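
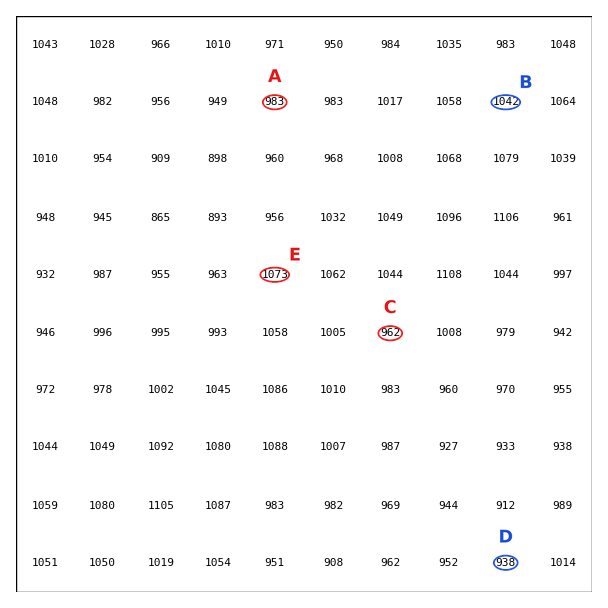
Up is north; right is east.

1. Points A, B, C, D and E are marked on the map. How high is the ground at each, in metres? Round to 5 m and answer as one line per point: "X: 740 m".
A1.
A: 985 m
B: 1040 m
C: 960 m
D: 940 m
E: 1075 m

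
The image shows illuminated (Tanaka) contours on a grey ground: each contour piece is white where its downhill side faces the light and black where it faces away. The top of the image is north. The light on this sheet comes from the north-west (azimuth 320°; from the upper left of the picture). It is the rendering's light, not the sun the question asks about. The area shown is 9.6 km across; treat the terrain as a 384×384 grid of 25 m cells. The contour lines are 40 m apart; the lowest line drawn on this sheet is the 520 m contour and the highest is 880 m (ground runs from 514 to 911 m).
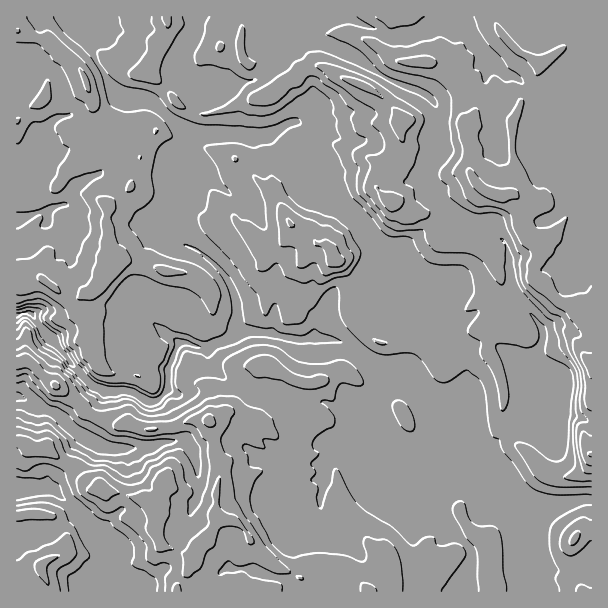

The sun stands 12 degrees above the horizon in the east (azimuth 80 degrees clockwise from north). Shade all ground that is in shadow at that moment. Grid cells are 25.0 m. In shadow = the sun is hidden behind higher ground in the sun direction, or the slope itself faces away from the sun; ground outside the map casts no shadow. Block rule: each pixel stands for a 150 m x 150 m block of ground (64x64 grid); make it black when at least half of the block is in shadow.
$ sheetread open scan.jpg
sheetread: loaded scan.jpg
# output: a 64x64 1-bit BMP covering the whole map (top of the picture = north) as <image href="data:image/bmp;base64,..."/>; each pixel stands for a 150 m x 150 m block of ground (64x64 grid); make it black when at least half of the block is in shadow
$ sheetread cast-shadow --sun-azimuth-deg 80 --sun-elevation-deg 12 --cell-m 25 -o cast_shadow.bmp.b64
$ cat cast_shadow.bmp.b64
<image width="64" height="64" href="data:image/bmp;base64,Qk0+AgAAAAAAAD4AAAAoAAAAQAAAAEAAAAABAAEAAAAAAAACAAATCwAAEwsAAAIAAAAAAAAA////AAAAAAAAA4AAAAAAAAABgAAAAAAAAAAAAAAAAAAAAAAAAAAAAAAGAAAAAAAYAA4AAAAAABgADgAAAAAAAAAAAAAAAAAAAIAAAAAAAAADwAAAAAAAAA8ADAAAAAAADgAMAAAAAAAGAgwAAAAAAAAGDAAAAACGAAAMAAAAAB8AABwAAAAAHgAAGAAAAAAeAGQ4AAAAAB4AABgAAAAADgYAAAAAAAAfDACAAAAAAD/wAoAAAAAAP/AewAAAAAA/4cDAAAAAAH9DgMAAAAAAfwcAQAAAAAB+DwBgAAAAAH4eAAAABgAAPJwAAAAEAAA4uAAAAAAAADzwAADAAAAAfHgAAMAAAADwOAAAgAAAAeAQAACAAAABwAAAAIAAAAOAAAABAEAAA4AAAAAAYAADgAAAAAAAAAOAAAAAAAAAAwAAAAAMAAAHAADAAAwDgAYAAAAAHAeABgABgAAID4AEAAEAAAAfgAAAAAAAAB8AAAAAAAAADgDAAAAAAAACAAAAAAAAAAQAAAAAAAAAAADAAAAAAAAAAcAAAAAAAAABwAAAAAAAAAGAAAAAAAAAAYAAAQDAAAABgAABAYAAGAEAAAAAAAB4AAAAAAAAAHAAAAAAAAAAYAAAAAAAAIABwAAAAAAAAAGAAAAAAgAAAgAAAAAAAAAAAAAAAAAAAACAAAAAAQAAAAAAAA=="/>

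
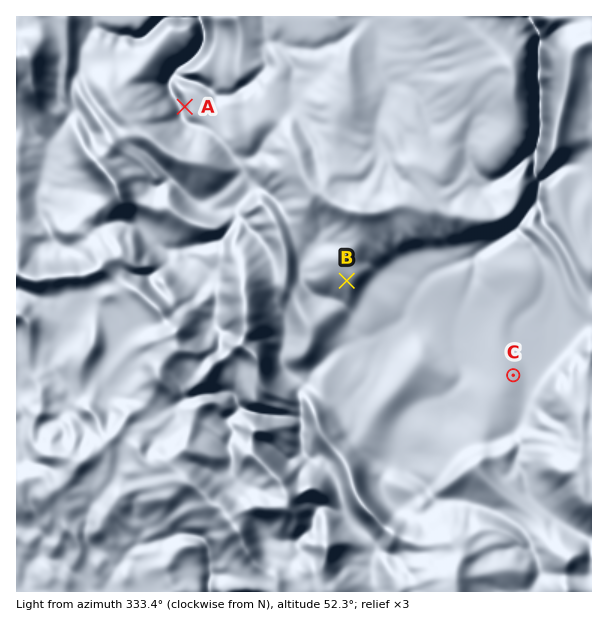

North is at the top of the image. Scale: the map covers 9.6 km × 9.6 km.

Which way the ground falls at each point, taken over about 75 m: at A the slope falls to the W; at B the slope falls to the S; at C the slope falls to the E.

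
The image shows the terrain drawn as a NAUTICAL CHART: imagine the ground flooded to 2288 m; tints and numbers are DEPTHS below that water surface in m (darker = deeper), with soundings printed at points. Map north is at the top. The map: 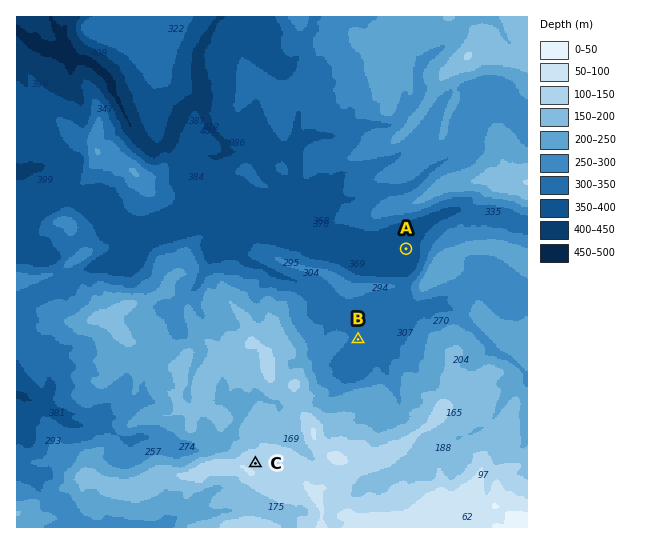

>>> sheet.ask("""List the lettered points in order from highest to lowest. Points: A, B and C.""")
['C', 'B', 'A']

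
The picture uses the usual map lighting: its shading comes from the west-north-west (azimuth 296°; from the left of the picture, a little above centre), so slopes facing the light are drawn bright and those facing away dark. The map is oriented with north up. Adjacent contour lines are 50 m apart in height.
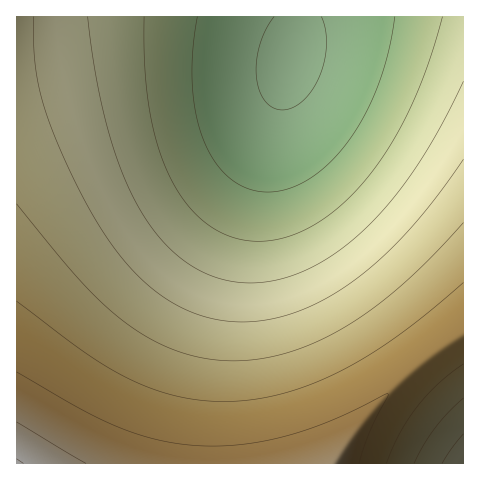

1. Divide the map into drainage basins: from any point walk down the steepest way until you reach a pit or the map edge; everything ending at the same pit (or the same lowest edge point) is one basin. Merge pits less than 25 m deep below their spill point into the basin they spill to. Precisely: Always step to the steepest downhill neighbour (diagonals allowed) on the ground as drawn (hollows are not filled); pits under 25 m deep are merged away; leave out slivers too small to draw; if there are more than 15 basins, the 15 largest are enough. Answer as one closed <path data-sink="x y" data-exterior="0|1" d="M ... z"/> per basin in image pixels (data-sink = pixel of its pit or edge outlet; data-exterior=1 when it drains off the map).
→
<path data-sink="291 59" data-exterior="0" d="M463 16l-447 1 1 447 317 0 22-33 28-33 40-37 40-27z"/><path data-sink="463 463" data-exterior="1" d="M463 334l-45 32-37 34-29 35-16 25-1 4 129-1z"/>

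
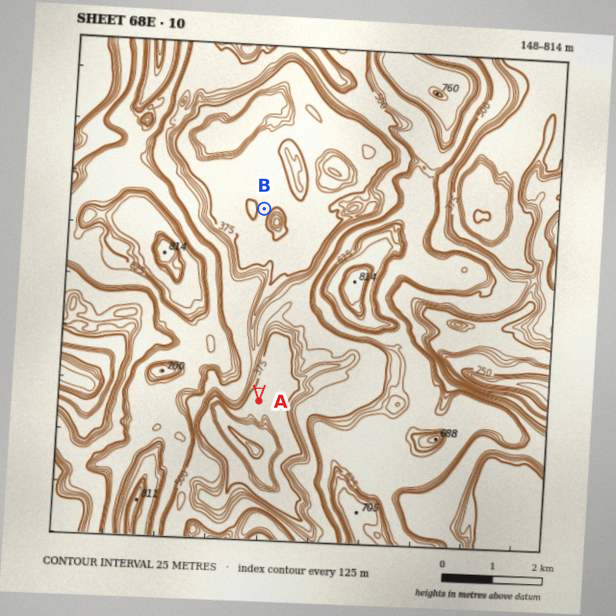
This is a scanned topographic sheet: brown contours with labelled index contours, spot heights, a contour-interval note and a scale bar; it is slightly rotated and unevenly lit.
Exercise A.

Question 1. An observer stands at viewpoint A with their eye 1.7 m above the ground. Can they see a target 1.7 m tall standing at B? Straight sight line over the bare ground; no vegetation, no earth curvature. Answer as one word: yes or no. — no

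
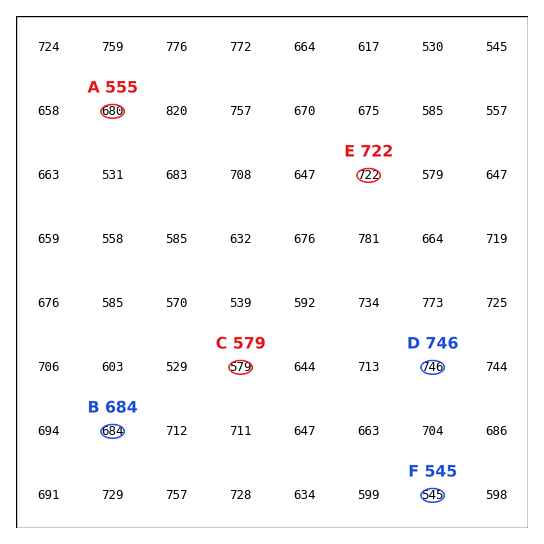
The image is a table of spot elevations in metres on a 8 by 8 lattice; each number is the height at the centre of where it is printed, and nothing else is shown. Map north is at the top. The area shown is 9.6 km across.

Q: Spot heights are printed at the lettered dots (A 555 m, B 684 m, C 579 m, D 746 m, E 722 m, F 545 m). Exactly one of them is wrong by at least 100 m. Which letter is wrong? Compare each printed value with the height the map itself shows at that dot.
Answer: A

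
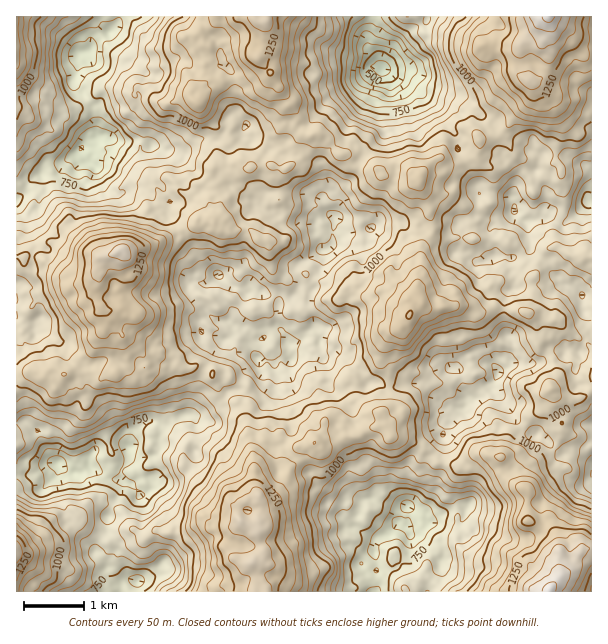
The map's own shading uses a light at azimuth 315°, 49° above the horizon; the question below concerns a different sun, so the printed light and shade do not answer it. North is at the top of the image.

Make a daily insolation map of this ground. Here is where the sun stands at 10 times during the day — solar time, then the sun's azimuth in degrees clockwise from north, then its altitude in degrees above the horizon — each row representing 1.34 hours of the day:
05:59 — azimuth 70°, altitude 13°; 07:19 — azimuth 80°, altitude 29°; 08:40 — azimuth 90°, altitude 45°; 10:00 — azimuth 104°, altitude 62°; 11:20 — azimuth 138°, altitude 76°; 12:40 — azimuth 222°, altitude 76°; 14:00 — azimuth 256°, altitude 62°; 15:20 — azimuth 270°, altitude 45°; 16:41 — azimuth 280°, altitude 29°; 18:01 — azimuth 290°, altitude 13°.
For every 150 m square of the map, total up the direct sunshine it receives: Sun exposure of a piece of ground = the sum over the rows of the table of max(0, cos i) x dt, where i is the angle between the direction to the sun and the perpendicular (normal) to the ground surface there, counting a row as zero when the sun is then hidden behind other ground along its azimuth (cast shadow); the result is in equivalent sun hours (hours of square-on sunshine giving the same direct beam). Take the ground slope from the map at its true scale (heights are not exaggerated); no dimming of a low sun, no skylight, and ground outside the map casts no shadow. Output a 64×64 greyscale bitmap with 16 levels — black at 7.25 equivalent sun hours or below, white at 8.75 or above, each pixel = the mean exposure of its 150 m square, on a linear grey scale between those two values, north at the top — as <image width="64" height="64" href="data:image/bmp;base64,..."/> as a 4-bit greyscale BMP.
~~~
<image width="64" height="64" href="data:image/bmp;base64,Qk12CAAAAAAAAHYAAAAoAAAAQAAAAEAAAAABAAQAAAAAAAAIAAATCwAAEwsAABAAAAAAAAAAAAAAABEREQAiIiIAMzMzAERERABVVVUAZmZmAHd3dwCIiIgAmZmZAKqqqgC7u7sAzMzMAN3d3QDu7u4A////AGqEI0Z3mXM1MzKr3Oz/vLmHh7zKcb7qykZWmqqMval3aJiMqKmXd6yFVHy8zf7dyalUe9yUff66mZNXeKm87IU3qqy3qZdha8hHiYi83bzIvKFovXmbvny6y5p43L3ux2aJy5fLiYYSVViXiu7/zLepQYm8acqpfJrMrHmtvu7sloqricm7moMEd4Z9/t68mXZovMtYx7vMirqbmXaM3e41nMl6rOzMlTWKdp7tzbvKV4vMzJViisy5hVm62oit6xTLecq93M3Lu5dKrNvtmsh3jMzKyFjLm7zHeaiK3NpkOOmd/byryGrLZ62tzv+5mHa6y6u5ity7zMmIZIvuuGUUOL7+qo3GMZpkvLzd78l3acu8rKeK3My6uphUu+7ZQCACnc3M3ZSXmVV6fP3uuJd4y8y82WiqlanIqWbc64AVNTNUV87dyKZ4N3tbzut6yJd6zMzIM1VpZURDR8y3ETHLvIeGi5vMzJZYd2m7xozZjKq7irggA3ggAUeJ6lZ5rL7c3LzN3sy9tommh3fJntqqZpdXZjNYiYU3etl2ScybzbvL3t3u7ZmF3ZW8uNq92Zmmqrp0nLp5rKmN/8qM7Ymsm4XOzNzs3Krstpmpyt/9h3ZXqFI3re7MuJzO7bztuTeGM3ib2pvNqdy6zKq67+3MyWc1RWWd7arL3L27vt/by3AzV2bbhr7LzuuqvN7/zd7epliYmbpml5l4dUnOu73t7IhiKbq2v93dy6qe7v/bze/+2c/MqquIWJm8zMvcy92Zm6UTZVme7ty7mczu7eve7v/u/9uqzKyq3+7qrfu8R5Z3ipmDFne9u8ub3tqt7M3v7u7v+5jN3rrtzMy87Zd2UkbMqoYABHh3ed3v3d3dqqvu3M38p83f6bmrvO27qpl5i73JdmIANXWb3u7O3dzNy+/czMy6zc3tusqazN3rp4vN7aM1hVeWV6rd783u7O/t79zv7c3My77MqL3NvN66vfzezZnNypuqus3NfO7b7/z/7c3dzv7u2rp5vKzM7L7//u/u7u/s3czO36yO79rcu93Jnb3d3MvcqYeXfNvdq93u/t7+7u3f7tuYiZ7+qrmqvLrduZrcqby4rNu9z+zrzbvLmbvd397LiaztzO7c3NzMirmFiZd4vKiMx8/v3OurvLe6u73N3Iq8y+7//e3KrMtqyDI1mJdmiqyrzMy+yLrMmLzO3LzZrLzN/u/+zcy82nq6mTSJu5eJd63+vO+53Kp2nt3Iibu7vN/+3d3MnLnJmMvscwRlaKUiW+zMzsmqd4nN7d25nKvMm9u6vLxlZ7q5yu6oZDa7qHaM7+mczJhnq97//5mcvNi8zf/e/8qYaprL3uzaus3t7dzeyLzdx2rM7v/qeqyLu9vKzu7+2r3tzsu++8zrqty4vcyr3M23i8vc3sqruJupqqzMy777mu7r7rv8zeic/d3f7t7bu5e8y9y8p5l2vMyJmbh87u7L3/zN69yty53v3u7d7aqryZzJ3qrLmIaqyWbKebzu7qneur7s7ZmIfe7v/8zLe9y8manNuniHl6qoNpyou8y7povIe+3beGre3f7//rm979mqWc7d13iHrJUkZlmWeaqGich6zfuqve7d3v7cze/N7spErIiYi5uphmRFbduam7ze64nc3cu8qtzd3c7u3eyr6oRFUQBGfOhmmqve26e97+37uc7v29/97+3N7c27zbjOlFdBAFed3Nz/7tytqszv3NvK3v7b3v3vyszLzdzNqH3pUgBKze3M//697v+7zKvMybnc7My7/t2r7f7+y67JuFQxVnrv/t3u/N7/7drMeZd3Zbm9yqvOy6nN7tqXzPqUaIm9y9/93+/+7u/tysq7mqZYmJvMvKrreIaayXzO/bmYrN7d7uzv///u7t66yZuZmpyqmszJu8pnrc3ZSN7NvL6me97f3v7v/uzMu5VYiKq7vMzqy8qYqoevzNtpvM3dunZnzd7Ku67/7KzdmXZlZ7z+zPzNzJWrh9/+27yrrMu5nKecvK27vv///u/uy5fO2+7czN3d3e/rze7ru3mZh4ibyay7zdq+/t7u7//ZnO38iImqzJ7+3u3f/tyIqrmlCJi5nMzbzM7v7c/v7svf7+ybqGnczty83c7MqGi6umcWmJhqqrvM3e/v3dzNze3e2omat83ezu7tl1aJuaeMyVN3YnhlN2U53dq73u/tvLljntzbnO3t7sggNZvcvKzMt2hReXImIRa7p3vMzdzMgxRUZ2ZpusrMyDI1iqvbvc3aiInLl1NjdpeFiauruphkUiIkdWaszLqph4uprcrcypiHeqybq5zodTVmi+mat0JEIAKHmrzKu6mJzMubmd2jqFeLz8mbv/2Xq6u5p4u3MAAAA3yZvKq5dHu8ystnq2aXZ5vOmGmu//zLu8tpu6UwAAICRpiqaJt3ztrLtmWHV2MSSqy8p77+usus2XnMZlAARDMyVlMmq33++6qqpWZIZjI7zMy6vf27dWzoe8loYgOFIyYzNWmLnv/rq5qZU1l4Ylvcu5vM/qt67cmKyJmWBGMgAQNnjMqt27yKvJhVV4lxeZubnL7dq6z/2ompqHRGJBNlR3p97s3rzJmsZ4Z3i4h6iriK3unMvN3JeLl1NSVkBXuJe3u8q+zrnLl4h2g1jKyZplbM+pmam6iYe7k0JXU4zHlnbMqauquqqHhYd3ecrMqWUmjsybnfmYmKuIdZp1atmHhIzZubuaqZ"/>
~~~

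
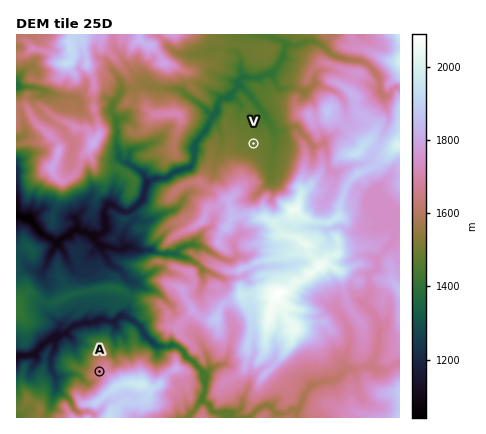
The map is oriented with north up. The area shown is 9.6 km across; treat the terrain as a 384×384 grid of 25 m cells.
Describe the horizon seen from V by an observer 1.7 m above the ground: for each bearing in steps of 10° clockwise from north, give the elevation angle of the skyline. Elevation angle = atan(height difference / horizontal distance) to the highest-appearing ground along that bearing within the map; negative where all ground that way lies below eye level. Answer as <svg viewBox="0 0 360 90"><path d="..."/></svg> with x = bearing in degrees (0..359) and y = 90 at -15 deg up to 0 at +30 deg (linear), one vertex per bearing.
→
<svg viewBox="0 0 360 90"><path d="M0 60l10 0 10 0 10-2 10-6 10-5 10-8 10 0 10 3 10 0 10-1 10-2 10-3 10-5 10-3 10-1 10 5 10-1 10 4 10-1 10-1 10 3 10 5 10 6 10 5 10 2 10 0 10-3 10 1 10-4 10 3 10-1 10 3 10 2 10 4 10 1"/></svg>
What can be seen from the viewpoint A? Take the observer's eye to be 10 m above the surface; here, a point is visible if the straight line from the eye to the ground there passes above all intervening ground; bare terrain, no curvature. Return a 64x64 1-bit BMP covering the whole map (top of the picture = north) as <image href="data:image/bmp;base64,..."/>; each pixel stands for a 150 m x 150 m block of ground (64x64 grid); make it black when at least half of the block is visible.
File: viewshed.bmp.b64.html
<image width="64" height="64" href="data:image/bmp;base64,Qk0+AgAAAAAAAD4AAAAoAAAAQAAAAEAAAAABAAEAAAAAAAACAAATCwAAEwsAAAIAAAAAAAAA////AAAAAAAAAAAAAAAAAAgAAAAAAAAAOBgAAAAAAAA4PAAAAAAAAHw+AAAAAAAAfD+AAAAAAAB8B8AAAAAAAFwOAAAAAAAASGQAAAAAAABgQAAAAAAAAMDAAAAAAAAA5IAAAAAAAABwgAAAAAAAAPwAAAAAAAAA/wAAAAAAAAD/gAAAAAAAAP/AAAAAAAAA/+AAAAAAAAD/+AAAAAAAAP/4AAAAAAAA+PwAAAAAAAB4BwAAAAAAADAAAAAAAAAAMwAAAAAAAABzAAAAAAAAAPsAAAAAAAAA+WAAAAAAAAD4cAAAAAAAAGjwAAAAAAAAAAGAYAAAAAADAMOwAAAAAAeM+MwAAAAAD9/wQwAAAAAP/5wAAAAAADPvDwAAAAAAc/5zwDAAAAB///vgIAAAAH//+zAAAAAAf//4HAAAAAB///AAAAAAAA4/5gAAAAAABj/HgAAAAAACPgfAAAAAAAEfD+AAAAAAgR8B4AAAAADAD3BgAAAAAAAH/mAAAAAAAAP/8AAAAACAQEf4AAAAAIAAD/gAAAAAgADP4AAAAAAAAPwAAAAAAAAAIAAAAAAAAACAAAAAAAAAAIAAAAAAAAAAgAAAAAAAAcBwAAAAAAABwHgAAAAAAAPQ3+AAAAAAAGC+AAAAAAAAYX8AAAAAAAAgfgAAAAAAACFsAAAAAAAAIeAAAAAAAA=="/>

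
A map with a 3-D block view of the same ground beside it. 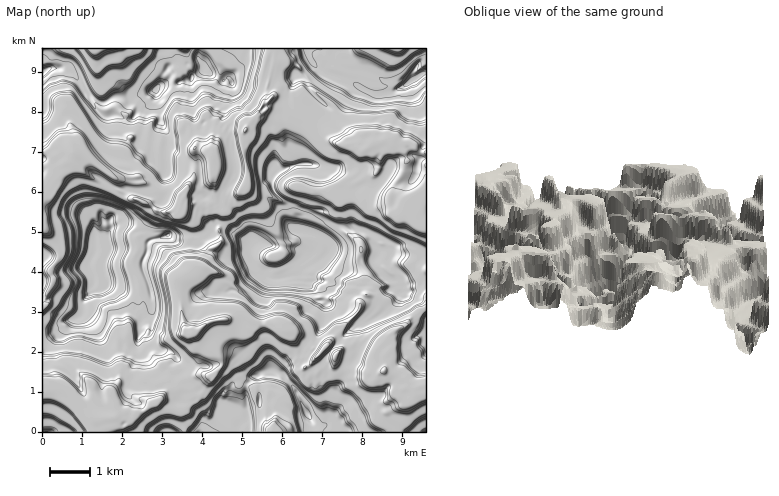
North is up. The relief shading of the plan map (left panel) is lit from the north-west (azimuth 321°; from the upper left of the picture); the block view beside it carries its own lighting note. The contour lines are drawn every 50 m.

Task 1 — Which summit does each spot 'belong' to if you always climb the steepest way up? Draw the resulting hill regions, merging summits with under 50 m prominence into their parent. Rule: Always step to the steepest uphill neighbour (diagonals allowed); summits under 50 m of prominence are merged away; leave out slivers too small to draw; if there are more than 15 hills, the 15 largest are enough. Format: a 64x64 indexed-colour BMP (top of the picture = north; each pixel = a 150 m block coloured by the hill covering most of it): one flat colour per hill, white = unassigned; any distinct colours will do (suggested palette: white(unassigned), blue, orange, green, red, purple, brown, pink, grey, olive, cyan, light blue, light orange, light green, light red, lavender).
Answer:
<image width="64" height="64" href="data:image/bmp;base64,Qk12CAAAAAAAAHYAAAAoAAAAQAAAAEAAAAABAAQAAAAAAAAIAAATCwAAEwsAABAAAAAAAAAA////ALR3HwAOf/8ALKAsACgn1gC9Z5QAS1aMAMJ34wB/f38AIr28AM++FwDox64AeLv/AIrfmACWmP8A1bDFAFVVVVVVVVVVVVVVVVVRERERzMzMzMzGZmZmZmZmZmZmVVVVVVVVVVVVVVVVVVERERHMzMzMzMmWZmZmZmZmZmZVVVVVVVVVVVVVVVVVUREREczMzMzMyZlmZmZmZmZmZlVVVVVVVVVVVVVVVVURERERzMzMzMyZmWZmZmZmZmZmVVVVVVVVVVVVVVVVURERERHMzMzMyZmZZmZmZmZmZmZVVVVVVVVVVVVVVVUREREREczMzMzJmZnWZmZmZmZmZlVVVVVVVVVVVVVVVRERERERzMzMzJmZmdZmZmZmZmZmVVVVVVVVVVVVVVVVERERERHMzMzMmZmZ1mZmZmZmZmZVVVVVVVVVVVVVVVERERERERzMzMmZmZ3dZmZmZmZmZlVVVVVVVVVVVVVVEREREREREczMmZmZnd3WZmZmZmZmVVVVVVVVVVVVVRERERERERERERGZmZmd3dZmZmZmZmZVVVVVVVVVVVVRERERERERERERERmZmZ3d1mZmZmZmZlVVVVVVVVVVVREREREREREREREREZmZnd3dZmZmZmZmVVVVVVVVVVVRERERERERERERERERGZmZ3d3WZmZmZmZVVVVVVVVVVRERERERERERERERERERmZmd3dZmZmZmZlVVVVVVVVEREREREREREREREREREREZmZnd1mZmZmZmVVVVVVVVURERERERERERERERERERERGZmZ3WZmZmZmYiIlVVVVVRERERERERERERERERERERERmZmdZmZmZmZiIiJVVVVRERERERERERERERERERERERGZmZmWZmZmZmIiIiJVEREREREREREREREREREREREREZmZmREWZmZmYiIiIlERERERERERERERERERERERERERmZmREREWZmZiIiIiUREREREREREREREREREREREREREZkRERERFmZhIiIiIREREREREREREREREREREREREREREREREREWYREiIiIiERERERERERERERERERERERERERERERERERERESIiIiIhERERERERERERERERERERERERERERERERERERIiIiIiEREREREREREREREREREREREREREREREREREREiIiIiERERERERERERERERERERERERERERERERERERESIjMzIRERERERERERERERERERERERERERERERERERERIjMzMxEREREREREREREREREREREREREREREREREREREzMzMzMRERERERERERERERERERERERERERERERERERRDMzMzMxEREREREREREREREREREREREREREREREUREREMzMzMzEREREREREREREREREhEiERERERERERERFEREQzMzMzMxEREREREREREREREiIiIiERESIRERERRERERDMzMzMzERERG7u7u7u7EREiIiIiIiIiIiEREUREREREMzMzMzMREbu7u7u7u7sxEiIiIiIiIiIiIiJEREREREQzMzMzMz7u7uu7u7u7szIiIiIiIiIiIiIiIkRERERERDMzMzMzM+7u7ru7u7uzMiIiIiIiIiIiIiIiREREREREMzMzMzMz7u7uu7u7u7M4IiIiIiIiIiIiIiJEREREREQzMzMzMzM+7u7uu7u7s4giIiIiIiIiIiIiIkRERERERDMzMzMzMz7u7jM7u7u4iCIiIiIiIiIiIiIiREREREREMzMzMzMzMzMzMzu7u4iIgiIiIiIiIiIiIkREREREREQzMzMzMzMzMzMzO7u7iIiCIiIiIiIiIiIkRERERERERDMzMzMzMzMzMzM7u7uIiIgiIiIiIiIiIiREREREREREMzMzMzMzMzMzMzu7u4iIiCIiIiIiIiIiREREREREREQzMzMzMzMzMzMzO7u4iIiIIiIiIiIiIkRERERERERERDMzMzMzMzMzMzM4iIiIiIgiIiIiIkREREREREREREREMzMzMzMzMzMzMziIiIiIiCIiIiIiREREREREREREREQzMzMzMzMzMzMzOIiIiIiCIiIiIiJERERERERERERERDMzMzMzMzMyMzM4iIiIiIIiIiIiJEREREREREREREREMzMzMzMzMiIjMziIiIiIgiIiIiIkREREREREREREREQzMzMzMzMyIiMzMzOIiIiCIiIiIkRERERERERERERERDMzMzMzMzMiIzMzMziIiIIiIiIiREREREREREREREREMzMzMiMzMRIjMzMzOCKIIiIiIiJEREREREREREREREQzMzMzIRERESMzMzMyIigiIiIiIkRERERERERERERERDMzMzMxERERETMzMzIiKCIiIiIiJERCREREREREREREMzMzMxdxEREREzMzMiIogiIiIiIkQiJEREREREREREQzMzMzd3d3d3ETMzMyIiKCIiIiIiQiJERERERBEURERDMzMzd3d3d3d3MzMzIiIoIiIiIiIiIkREREQREREUREMzMzd3d3d3d3dxMREiIigiIiIiIiIiREREqqqhGqqkQzMzd3d3d3d3d3ERERIhERIiIiIiIiIkRKqqqqqqqqpHM3d3d3d3d3d3dxERERERESIiIiIiIiqqqqqqqqqqqqd3d3d3d3d3d3d3///xERERIiIiIiIiqqqqqqqqqqqqp3d3d3d3d3d3d3f///ERERESIiIiIiKqqqqqqqqqqqqnd3d3d3d3d3d3d///8RERERIiIiIiKqqqqqqqqqqqqq"/>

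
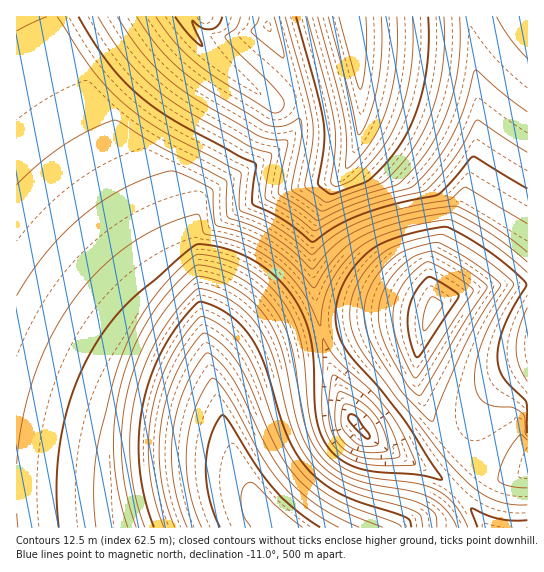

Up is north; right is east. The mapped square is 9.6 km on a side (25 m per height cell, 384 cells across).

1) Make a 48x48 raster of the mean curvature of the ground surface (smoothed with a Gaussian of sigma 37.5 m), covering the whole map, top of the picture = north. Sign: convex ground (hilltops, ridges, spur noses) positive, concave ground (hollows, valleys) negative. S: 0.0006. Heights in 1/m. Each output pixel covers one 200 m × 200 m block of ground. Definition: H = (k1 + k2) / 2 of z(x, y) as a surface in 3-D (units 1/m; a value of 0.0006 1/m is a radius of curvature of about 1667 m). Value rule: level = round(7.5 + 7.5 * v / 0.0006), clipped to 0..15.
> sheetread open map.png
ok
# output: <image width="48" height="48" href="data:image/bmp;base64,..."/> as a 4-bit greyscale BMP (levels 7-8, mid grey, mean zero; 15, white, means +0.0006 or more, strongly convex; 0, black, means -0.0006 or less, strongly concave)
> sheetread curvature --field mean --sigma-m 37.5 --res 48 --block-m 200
<image width="48" height="48" href="data:image/bmp;base64,Qk32BAAAAAAAAHYAAAAoAAAAMAAAADAAAAABAAQAAAAAAIAEAAATCwAAEwsAABAAAAAAAAAAAAAAABEREQAiIiIAMzMzAERERABVVVUAZmZmAHd3dwCIiIgAmZmZAKqqqgC7u7sAzMzMAN3d3QDu7u4A////AHd4iIiHaIiIiIiIiImIiIiIiJh4mYV4iHd4iIiGeIiIiIiIiJiIiIiIiImZiFaIiHeIiIh2iIiIiIiIiYiIiIiIiIiIhliIiHeIiIh2iIiIiIiImYeId3d3iIiIZYiIiHeIiIh2iIiIiIiImIh3d3d3eIh1V4iYmXeIiIhniIiIiIiJiIiHd3d3d3VGiJh3iHeIiIhniIiIiIiJiIh3d3d3dUZ4iYd3d3eIiIdoiIiIiIiYiIh3d2VVRniImHd3eXeIiIdoiIiIiIiYiIh3d1ZDd3iJh3d3jXeIiIdoiIiIiImIiIh3d1VVd4iJd3d3f3eIiIdoiIiIiImIiIh3d1JXeIiod3d4j3eIiIhniIiIiImIiIh3d0Z3iImXd3d4j3eIiIhniIiIiJiIiIiHd0d3iIqHd3d4jHeIiIhniIiIiJiIiIiIdmd4iIt3d3d3eXeIiIh2iIiIiJiIiIiIdHiIiIt3d3d3eHd4iIh2iIiIiJiIiIiIdYiIiIt3d3d3d3d4iIiGeIiIiYiIiIiIZoiIiIuHd3d3d3d4iIiHaIiIiYiIiIiIV4iIiIqXd3d3d3d4iIiHWIiIiYiIiIiIV4iIiIi3d3d3d3d3iIiIZoiIiYiIiIiHWIiIiIi4d3d3d3d3iIiIdYiIiYiIiIiHWIiIiIibh3d3d3d3iIiIh2iIiYiIiIiGaIiIiIiZqod3d3d3eIiIh2eImYiIiIiGaIiIiIiYiKqqmXd3eIiIiHV4mYiIiIiFeIiIiIiYiIiJmXd3d4iIiIdomIiIiIiFeIiIiIiYiIiIiHd3d4iIiIh2mIiIiIiFeIiIiJmoiIiIh3d3d3iIiIiHaIiIiIiFeIiIiIiJiIiIdXd3d3iIiIiIhniIiIiGaIiIiIiJmIiHZ3d3d3eIiIiIiGZ4iIiHWIiIiIiImIdmd3d3d3d4iIiIiXZWeIiIV4iIiIiImGZ3d3d3d3d4iIiIiYd2VniIZYiIiIiHZ3d3d3d3d3d3iIiIiZh3d2VndHiId2ZWeYd3d3d3d3d3eIiImImYd3d2ZTVWZmd3eJd3d3d3d3d3d4iIiIeJh3d4iFZ3d3d3eJh3d3d3d3d3eImIiIh4mYiIiHR3d3d3d5h3d3d3d3d3iJh3eIh3eKiIiIV3d3d3d5h3d3d3d3d4iYd3d4iHd4qIiIZnd3d3d4h3d3d3d3d4mHd3d4iId3ioiIdXd3d3d4l3d3d3d3eJh3d3d3iIh2eoiIdXd3d3d4l3d3d3d3iYd3d3d3eIdleYiIdXd3d3d4l3d3d3d4iHd3d3d3d3ZneoiIdXd3d3d4l3d3d3d4h3d3d3d3d1Z3ioiIdXd3d3d4h3d3d3eJh3d3d3d3ZXd3mYiIZXd3d3d4h3d3d3eId3d3d3d2Z4h4qIiIZnd3d3d5h3d3d3iYd3d3d3dmeIiJmIiIVnd3d3d5h3d3d3iHd3d3d3ZoiIiKiIiHV3d3d3d5h3d3d4mHd3d3d3apiZmZiIiHR3d3d3eJh3d3d4h3d3d3d2pWd3eod3d3R3d3d3eJd3dw=="/>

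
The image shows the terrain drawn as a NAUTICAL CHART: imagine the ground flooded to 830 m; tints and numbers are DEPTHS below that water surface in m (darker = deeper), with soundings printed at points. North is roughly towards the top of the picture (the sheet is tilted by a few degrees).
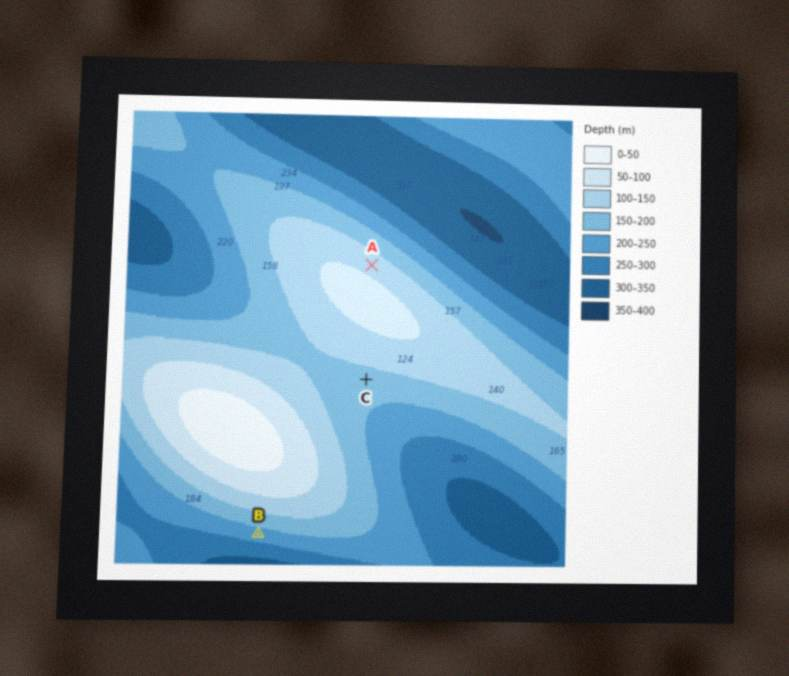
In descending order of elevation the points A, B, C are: A C B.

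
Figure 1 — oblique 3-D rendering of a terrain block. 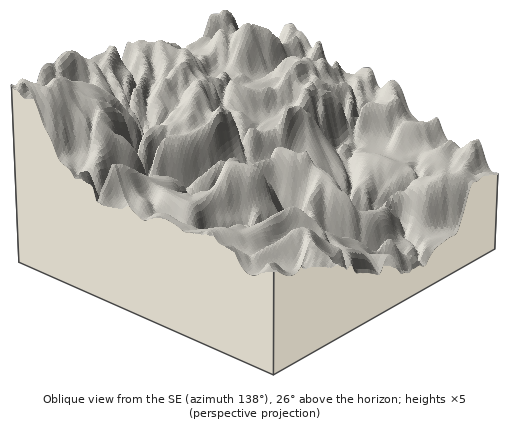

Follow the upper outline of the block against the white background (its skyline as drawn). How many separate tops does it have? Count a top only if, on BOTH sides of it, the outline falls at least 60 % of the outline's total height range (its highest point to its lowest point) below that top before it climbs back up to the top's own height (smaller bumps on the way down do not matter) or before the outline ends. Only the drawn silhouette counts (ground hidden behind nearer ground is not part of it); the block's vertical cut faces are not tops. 0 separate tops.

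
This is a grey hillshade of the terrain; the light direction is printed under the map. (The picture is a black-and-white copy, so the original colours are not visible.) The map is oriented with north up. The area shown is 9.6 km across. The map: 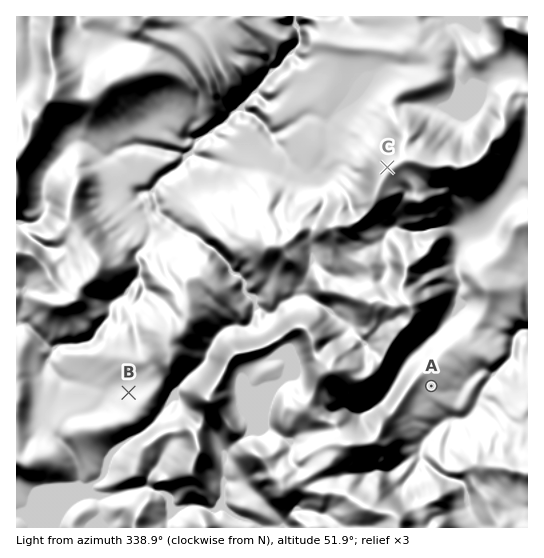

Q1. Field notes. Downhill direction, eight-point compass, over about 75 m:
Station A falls SE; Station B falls N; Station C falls NW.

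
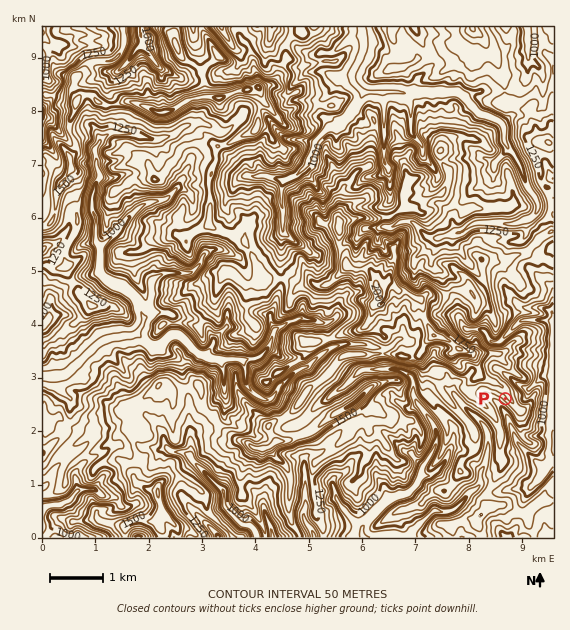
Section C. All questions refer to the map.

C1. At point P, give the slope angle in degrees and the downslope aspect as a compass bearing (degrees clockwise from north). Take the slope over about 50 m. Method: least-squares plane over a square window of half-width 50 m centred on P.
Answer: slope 35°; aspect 230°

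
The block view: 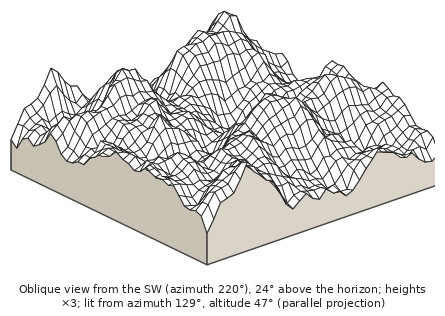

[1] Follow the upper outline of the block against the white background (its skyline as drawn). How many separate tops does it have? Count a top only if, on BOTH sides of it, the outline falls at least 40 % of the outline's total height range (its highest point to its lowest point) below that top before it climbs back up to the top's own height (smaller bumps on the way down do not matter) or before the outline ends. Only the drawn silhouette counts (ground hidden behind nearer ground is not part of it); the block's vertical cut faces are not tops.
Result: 1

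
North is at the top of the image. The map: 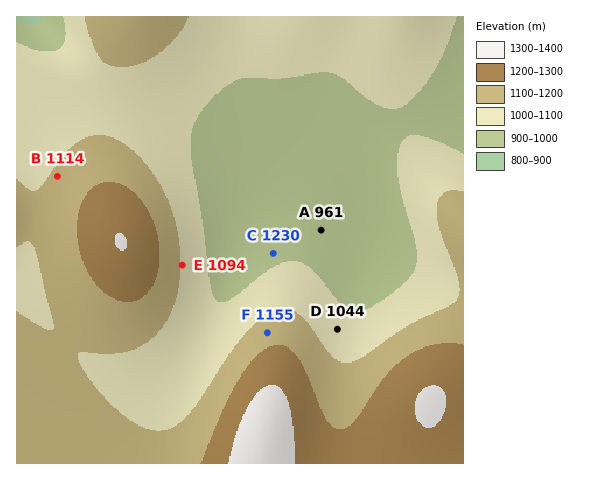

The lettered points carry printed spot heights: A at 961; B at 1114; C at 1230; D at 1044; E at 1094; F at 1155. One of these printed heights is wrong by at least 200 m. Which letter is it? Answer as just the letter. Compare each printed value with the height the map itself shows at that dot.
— C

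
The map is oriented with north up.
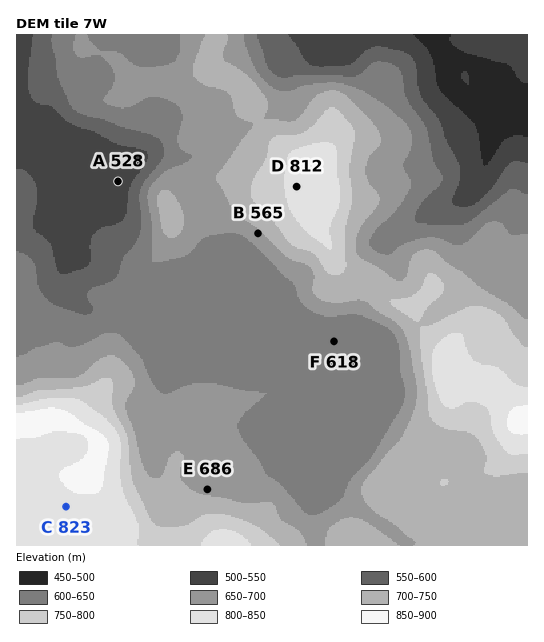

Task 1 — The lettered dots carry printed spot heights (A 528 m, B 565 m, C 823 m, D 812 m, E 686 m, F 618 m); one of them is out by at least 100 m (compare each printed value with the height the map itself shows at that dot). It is B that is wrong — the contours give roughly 690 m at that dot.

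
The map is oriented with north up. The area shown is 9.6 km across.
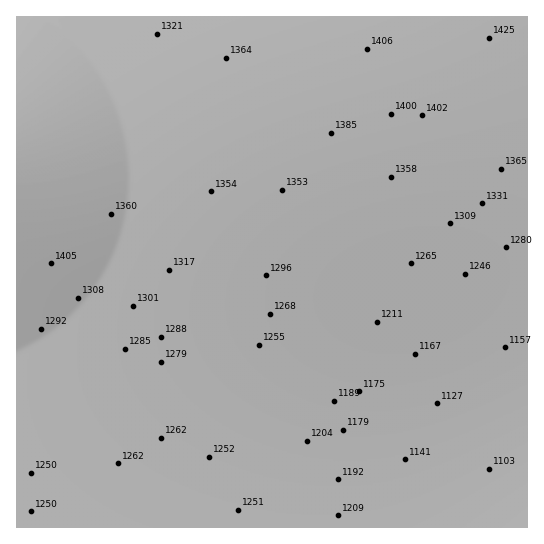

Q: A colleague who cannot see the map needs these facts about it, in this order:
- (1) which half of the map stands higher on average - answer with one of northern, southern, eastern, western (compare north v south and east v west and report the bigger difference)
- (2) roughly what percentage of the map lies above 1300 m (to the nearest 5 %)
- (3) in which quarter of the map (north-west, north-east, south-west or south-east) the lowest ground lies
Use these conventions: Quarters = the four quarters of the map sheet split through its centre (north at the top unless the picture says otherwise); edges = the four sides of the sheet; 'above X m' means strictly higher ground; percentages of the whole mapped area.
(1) The northern half stands higher on average than the southern half.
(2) Ground above 1300 m makes up about 50 % of the sheet.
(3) The lowest ground is in the south-east quarter.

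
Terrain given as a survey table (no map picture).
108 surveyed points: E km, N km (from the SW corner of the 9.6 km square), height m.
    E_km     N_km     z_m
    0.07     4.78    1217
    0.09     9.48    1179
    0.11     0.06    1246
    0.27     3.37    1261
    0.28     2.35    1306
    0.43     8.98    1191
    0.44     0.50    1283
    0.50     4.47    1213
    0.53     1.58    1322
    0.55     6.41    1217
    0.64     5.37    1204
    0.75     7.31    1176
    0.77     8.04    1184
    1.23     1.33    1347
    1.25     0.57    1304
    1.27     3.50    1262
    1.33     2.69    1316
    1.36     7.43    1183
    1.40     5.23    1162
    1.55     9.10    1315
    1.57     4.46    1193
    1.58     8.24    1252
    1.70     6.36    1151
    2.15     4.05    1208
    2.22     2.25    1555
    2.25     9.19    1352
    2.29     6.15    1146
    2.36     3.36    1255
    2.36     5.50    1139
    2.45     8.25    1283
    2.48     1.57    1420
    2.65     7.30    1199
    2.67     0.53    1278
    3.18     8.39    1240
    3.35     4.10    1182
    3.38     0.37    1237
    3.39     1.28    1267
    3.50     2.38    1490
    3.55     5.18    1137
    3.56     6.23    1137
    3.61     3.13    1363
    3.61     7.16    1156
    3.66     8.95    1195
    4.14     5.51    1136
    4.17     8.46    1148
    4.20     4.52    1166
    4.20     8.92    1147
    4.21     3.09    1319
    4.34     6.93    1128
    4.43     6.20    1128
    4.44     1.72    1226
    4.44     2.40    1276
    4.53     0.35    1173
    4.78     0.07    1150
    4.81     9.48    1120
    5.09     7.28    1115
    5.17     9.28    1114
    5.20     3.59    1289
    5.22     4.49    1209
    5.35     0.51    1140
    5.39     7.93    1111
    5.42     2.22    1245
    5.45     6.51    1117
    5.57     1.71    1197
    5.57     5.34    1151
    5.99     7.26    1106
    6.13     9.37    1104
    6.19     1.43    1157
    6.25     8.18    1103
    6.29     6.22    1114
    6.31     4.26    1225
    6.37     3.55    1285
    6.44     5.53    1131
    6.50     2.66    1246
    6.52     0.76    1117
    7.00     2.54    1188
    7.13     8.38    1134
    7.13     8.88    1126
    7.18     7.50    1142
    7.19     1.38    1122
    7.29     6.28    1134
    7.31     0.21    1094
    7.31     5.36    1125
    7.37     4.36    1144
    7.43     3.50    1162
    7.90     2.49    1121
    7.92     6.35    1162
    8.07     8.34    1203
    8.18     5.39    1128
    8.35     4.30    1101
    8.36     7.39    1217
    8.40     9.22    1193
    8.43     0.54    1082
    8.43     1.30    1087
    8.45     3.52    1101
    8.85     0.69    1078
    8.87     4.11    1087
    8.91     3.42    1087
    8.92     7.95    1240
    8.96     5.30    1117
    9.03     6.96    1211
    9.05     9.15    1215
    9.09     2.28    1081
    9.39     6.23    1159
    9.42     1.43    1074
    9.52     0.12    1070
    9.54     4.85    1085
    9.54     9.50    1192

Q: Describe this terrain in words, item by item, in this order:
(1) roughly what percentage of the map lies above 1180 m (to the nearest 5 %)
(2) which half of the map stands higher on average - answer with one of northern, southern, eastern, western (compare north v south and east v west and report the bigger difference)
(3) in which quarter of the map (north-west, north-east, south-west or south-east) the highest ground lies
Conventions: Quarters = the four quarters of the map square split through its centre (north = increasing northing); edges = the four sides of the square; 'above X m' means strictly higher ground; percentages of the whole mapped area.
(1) Ground above 1180 m makes up about 50 % of the sheet.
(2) On average the western half of the map is the higher ground.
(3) The highest point lies in the south-west quarter of the map.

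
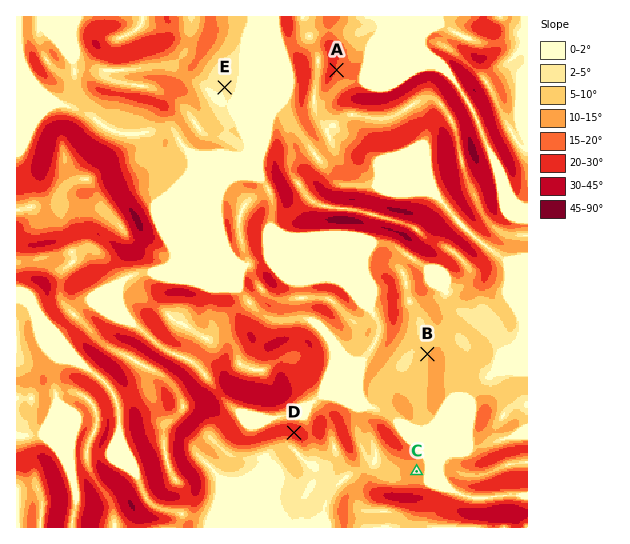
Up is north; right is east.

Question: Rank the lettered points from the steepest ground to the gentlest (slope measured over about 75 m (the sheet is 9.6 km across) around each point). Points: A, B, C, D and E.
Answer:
D A C B E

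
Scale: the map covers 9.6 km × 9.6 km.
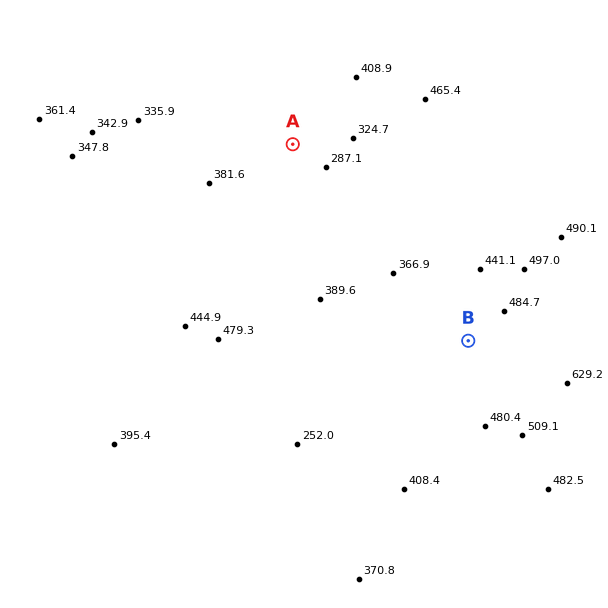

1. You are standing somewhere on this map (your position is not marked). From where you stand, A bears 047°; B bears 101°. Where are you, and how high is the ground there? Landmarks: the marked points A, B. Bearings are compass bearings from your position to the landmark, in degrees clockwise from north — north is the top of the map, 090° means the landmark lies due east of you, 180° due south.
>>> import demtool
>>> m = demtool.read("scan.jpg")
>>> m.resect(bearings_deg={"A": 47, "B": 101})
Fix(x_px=149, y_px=279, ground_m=430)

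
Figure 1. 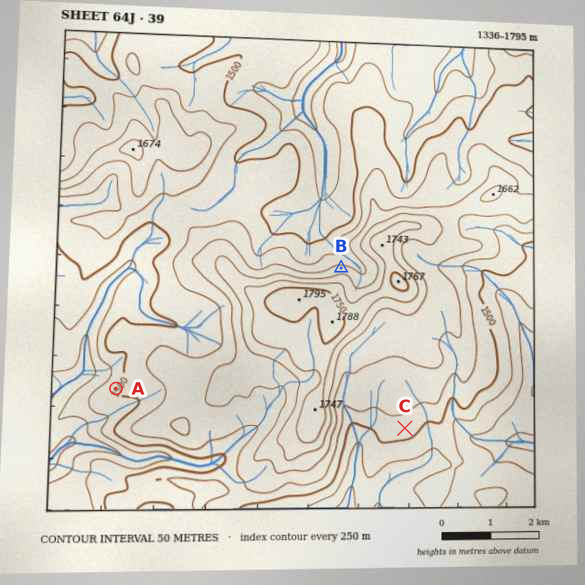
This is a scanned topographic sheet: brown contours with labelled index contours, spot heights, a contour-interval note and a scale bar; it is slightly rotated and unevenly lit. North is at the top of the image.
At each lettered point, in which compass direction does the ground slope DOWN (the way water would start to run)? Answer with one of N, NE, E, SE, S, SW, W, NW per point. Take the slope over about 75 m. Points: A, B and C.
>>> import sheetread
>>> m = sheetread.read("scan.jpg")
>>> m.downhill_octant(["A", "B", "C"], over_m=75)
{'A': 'NW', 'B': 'N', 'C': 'S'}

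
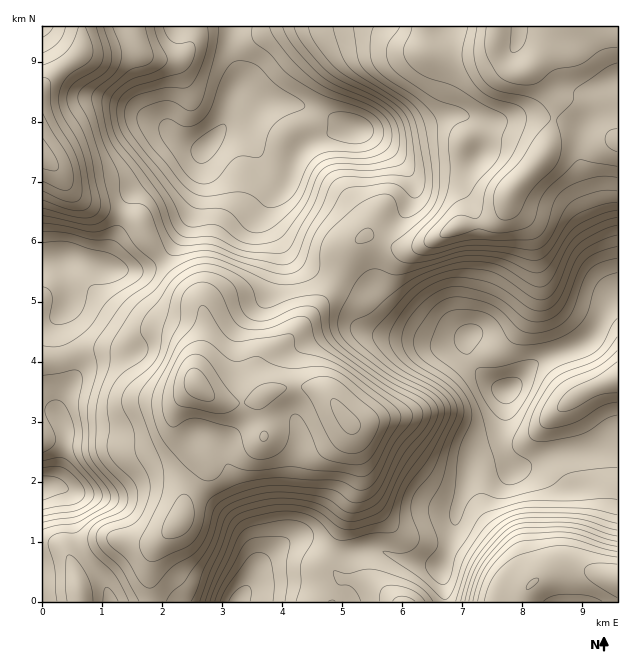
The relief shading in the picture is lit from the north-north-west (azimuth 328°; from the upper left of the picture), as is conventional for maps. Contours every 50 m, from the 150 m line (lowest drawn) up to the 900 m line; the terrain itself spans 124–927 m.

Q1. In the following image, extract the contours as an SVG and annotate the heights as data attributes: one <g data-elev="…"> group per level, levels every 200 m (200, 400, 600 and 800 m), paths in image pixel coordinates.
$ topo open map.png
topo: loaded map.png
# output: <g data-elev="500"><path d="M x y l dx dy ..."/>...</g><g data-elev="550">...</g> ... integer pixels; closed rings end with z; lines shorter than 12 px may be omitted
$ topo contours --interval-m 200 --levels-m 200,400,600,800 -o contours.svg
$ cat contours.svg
<g data-elev="200"><path d="M503 420l-9-6-11-17-7-16 0-11 5-2 19-1 26-7 10 1 2 2 0 4-5 18-6 12-13 19-5 3z"/><path d="M464 354l-6-4-3-5-1-6 1-6 4-5 5-3 8-1 5 1 5 5 0 7-12 16z"/><path d="M199 183l-9-5-8-9-20-30-3-7 0-6 2-5 5-2 4 0 11 6 6 2 7-2 8-4 8-10 11-32 11-16 4-2 6 0 14 4 21 20 27 18 1 3-3 3-18 8-11 9-5 9-5 18-3 4-22 0-7 5-11 14-6 5-8 3z"/><path d="M353 144l-15-3-10-5-1-3 1-15 3-4 9-2 13 2 12 4 6 6 2 8-2 6-7 4z"/></g><g data-elev="400"><path d="M210 601l5-14 21-46 6-10 11-5 34-6 9 1 9 3 6 5 3 6-2 8-11 19 0 23-5 16"/><path d="M617 515l-30-6-52-2-17 2-16 6-16 11-15 21-9 15-10 30-6 7-4-1-23-20-36-26 23 1 7-4 5-5 1-7-8-23 1-14 4-9 13-14 5-9 23-56-2-10-7-10-12-9-29-17-8-8-7-9-3-9 1-7 13-23 13-15 12-9 17-7 13-2 32 6 15 7 25 19 9 2 8-1 7-5 6-7 14-34 7-12 15-9 21-8"/><path d="M43 452l9-5 4-8-2-7-8-17-1-7 5-7 5-1 4 1 7 5 7 17 1 9-1 16 2 8 6 9 17 21 4 10-4 8-18 11-37 7"/><path d="M617 362l-19 14-30 15-8 9-2 9 2 2 8 0 30-15 19-3"/><path d="M43 243l24-1 22 7 18 4 15 8 4 4 2 5-3 6-7 4-9 3-19 3-2 5-4 15-4 8-7 6-11 4-7 0-5-3 2-26-3-6-6-2"/><path d="M294 27l4 9 5 9 25 27 13 9 38 18 17 13 5 7 3 8 3 26-3 9-7 4-27 5-30-1-11 4-6 7-10 24-22 41-5 6-8 1-31-2-11-3-22-11-26 1-9-4-7-9-7-20-5-10-44-57-4-12-2-15 0-9 3-8 15-13 29-10 7-5 3-5 0-4-9-17-4-13"/></g><g data-elev="600"><path d="M166 601l6-9 12-10 21-29 7-15 8-24 7-8 11-6 18-5 25-3 42 5 8 4 12 9 6 3 7 0 11-4 9-4 6-7 21-43 25-32 3-12-1-5-5-5-43-25-34-24-12-12-6-10-1-26-1-4-3-3-8-2-15 1-13 4-18 7-8 1-5-4-6-16-10-11-22-11-9-2-9 0-14 4-13 10-17 23-13 16-4 7-1 7 8 15-1 8-5 6-17 11-8 8-7 12-3 14 3 22-3 17 1 7 5 11 18 16 4 6 3 9-1 9-3 8-4 5-6 3-21 8-5 5-2 6 1 6 4 6 21 21 17 31"/><path d="M617 541l-12-2-24-9-12-3-42 1-10 1-14 10-20 23-8 17-6 22"/><path d="M356 243l8 0 8-3 2-5-3-6-4-1-7 4-5 6z"/><path d="M43 208l28 8 14 2 9-2 6-8 0-9-11-51-7-19-13-21-2-9 1-8 5-7 22-14 7-7 1-12-7-24"/><path d="M65 27l-2 9-4 6-7 6-9 5"/><path d="M374 27l-3 9-1 12 1 10 3 8 12 12 26 16 11 9 11 12 3 11 3 49-2 21-4 9-7 9-35 30-1 3 1 5 6 8 8 3 12 0 15-3 27-8 13-2 29 2 27 8 9 0 6-3 6-6 16-26 9-9 24-11 18-3"/></g><g data-elev="800"><path d="M526 589l3 0 6-4 4-6-4-1-5 3-3 4z"/><path d="M617 564l-25 0-6 3-2 4 2 5 5 6 26 16"/><path d="M354 465l10-2 9-8 15-28 2-10-2-5-5-6-42-32-9-5-10-2-27 2-12-2-10-3-16-8-18 5-6 0-7-4-15-13-8-3-6 0-7 3-11 10-12 25-5 18 2 18 2 6 4 5 5 1 12-7 9-2 37 9 6 5 5 16 4 7 6 4 9 0 12-3 9-8 5-10 1-20 2-3 4-1 5 3 4 6 12 27 4 6 11 5z"/><path d="M43 169l12 2 3-2 1-3-4-10-12-18"/><path d="M617 129l-9 3-3 7 3 8 9 5"/><path d="M477 27l-3 18 0 12 4 13 6 11 6 5 7 4 29 6 11 4 7 6 6 11-1 4-14 17-14 22-19 20-6 8-2 8 0 11 3 9 5 4 9-1 7-5 14-24 19-19 6-8 3-9 1-10-4-24 15-18 3-12 30-22 12-5"/></g>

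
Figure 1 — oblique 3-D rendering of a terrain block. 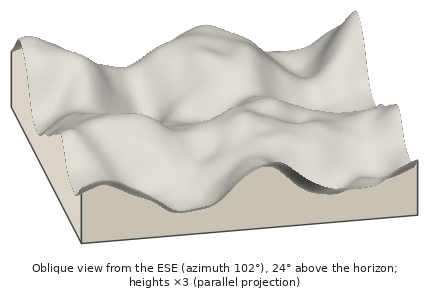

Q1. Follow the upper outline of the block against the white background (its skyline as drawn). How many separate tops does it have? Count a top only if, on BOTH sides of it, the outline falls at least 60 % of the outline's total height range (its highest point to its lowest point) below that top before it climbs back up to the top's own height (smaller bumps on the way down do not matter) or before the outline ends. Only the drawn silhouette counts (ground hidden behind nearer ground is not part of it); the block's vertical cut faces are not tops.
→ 0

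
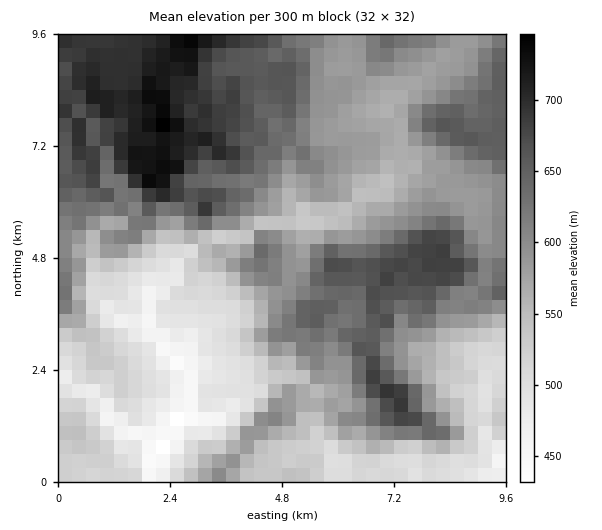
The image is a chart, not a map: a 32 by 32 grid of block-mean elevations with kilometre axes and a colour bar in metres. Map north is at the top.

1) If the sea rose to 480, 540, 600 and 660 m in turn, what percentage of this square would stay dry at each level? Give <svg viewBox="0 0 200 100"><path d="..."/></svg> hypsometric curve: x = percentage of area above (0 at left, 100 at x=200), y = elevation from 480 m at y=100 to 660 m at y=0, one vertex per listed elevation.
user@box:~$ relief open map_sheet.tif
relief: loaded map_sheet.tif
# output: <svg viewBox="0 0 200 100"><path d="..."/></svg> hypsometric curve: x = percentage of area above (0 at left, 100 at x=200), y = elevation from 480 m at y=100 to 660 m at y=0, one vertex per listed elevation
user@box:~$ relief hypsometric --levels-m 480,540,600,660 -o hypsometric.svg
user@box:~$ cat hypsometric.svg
<svg viewBox="0 0 200 100"><path d="M190 100l-46-33-56-34-49-33"/></svg>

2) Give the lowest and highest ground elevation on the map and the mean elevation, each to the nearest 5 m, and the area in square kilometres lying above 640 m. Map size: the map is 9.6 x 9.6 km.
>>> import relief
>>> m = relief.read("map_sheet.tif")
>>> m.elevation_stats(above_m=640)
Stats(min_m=425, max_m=760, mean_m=590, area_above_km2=25.8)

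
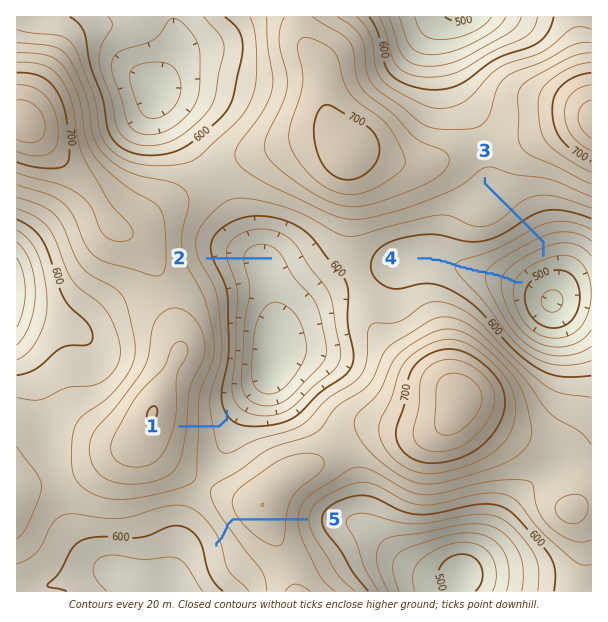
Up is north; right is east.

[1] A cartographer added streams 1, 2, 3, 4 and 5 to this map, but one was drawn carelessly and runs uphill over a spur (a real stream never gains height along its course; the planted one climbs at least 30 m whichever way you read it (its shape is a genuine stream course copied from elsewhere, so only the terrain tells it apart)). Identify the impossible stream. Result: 5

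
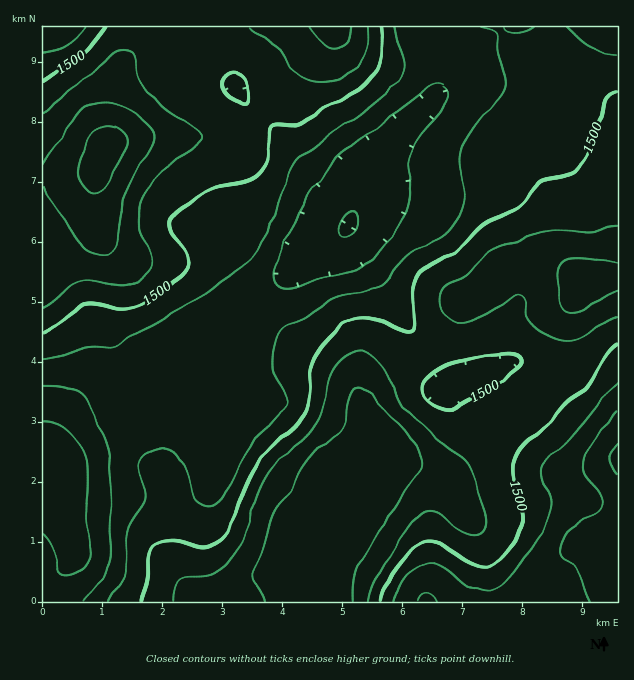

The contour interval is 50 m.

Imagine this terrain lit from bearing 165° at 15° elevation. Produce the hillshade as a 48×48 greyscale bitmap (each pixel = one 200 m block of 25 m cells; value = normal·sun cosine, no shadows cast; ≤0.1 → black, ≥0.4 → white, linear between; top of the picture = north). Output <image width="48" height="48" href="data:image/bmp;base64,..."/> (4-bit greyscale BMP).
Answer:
<image width="48" height="48" href="data:image/bmp;base64,Qk32BAAAAAAAAHYAAAAoAAAAMAAAADAAAAABAAQAAAAAAIAEAAATCwAAEwsAABAAAAAAAAAAAAAAABEREQAiIiIAMzMzAERERABVVVUAZmZmAHd3dwCIiIgAmZmZAKqqqgC7u7sAzMzMAN3d3QDu7u4A////AGUyIjVmZmZniYh3d4m97suqq8ypiIiHdnZCIjRmZlVWeIh3d4m+/+y6vN3KmHeIh4dTM0VmZUMzVoiHd4m+//7cze7tuHZ4mYhlRFZmVDMiNXiIiIms///t3d7u2od4mXd3ZVVVREMyJGeIiIib3//t3Mze7KmImXeIdlVERFQzNFZ3iIiaze7cy7q83cuqmXeHdlVEVVVDNFZ3eImZvN3LupmavMy7qnd3ZlVWZmVDM1ZneImZrN3KmYiImru7qXd2ZmZ3d3ZDIkVniImZq8y6mIiIiJmZh3d3Z3eIiIdTISRniIiImru5iIiIh4iHZnh3d3eIiIdkIRJGeIiImqqod4iZmIiHZoiHd3d3d4h1IQEkV3eImZmHZ4mau7qpmJmYh3dmZ4iGQQABNWd4iIdlVomrzdzMy6qpmHZmZ4iHUxAAE1Z3d2VEVnirzd3d7aqpmHZmd4iYdTEAA1Z3ZUREVWeavN3d7rqpmHd3d4iYh1QhE1d3VDRFVVZ5q8zd7suph3d3d4iJiHdUNFZ2ZVVmZVVnibzd7ty6iIiHd3iIiIiGVFVmZniIdmVVaJvN7t3LqZmId3eIiImHVERVZ4mZiHZlVoms3d3LuqmYiHd3d3iHVDNFZ4maqph2Z4mrzNzLuqmZmYd3d3d2UzNFZ3iau7upmaq7vNzLuqq6qZiHd3ZlQzNFZneavMzLu8zMzO3Lu7zMuqmYh2ZVRDRFVmiavLu7u83u7u7cvN3dy7qph2VERDM0VWiau7upmave7+7d3e7u3Muql2RDMyIjRXeImaqph4m97t3u7u7u7dy7qXVDMiEjRWZmd5qph3iazLze7d3e3czMupdUMhEjRVVEVniZiHd4mpvN3czMu7u8y7l1QyIjMzMiNGeJh3Zmd4m8zLqZmZmrvMuXZUMzMyERI0Z3d2VERXiau6h3d3iaq8y6h2VDMyIREjRWZUMzNHiZqqh3d4iJms3LmIZUREQzIiM0RDMzNImaqqmIiZmZmrzLqph2VVVVQyIjNEREVJmqq7uqqqqZmavLuqmHZmZmZUMzRFVmZZmqq8zLu6qpqqu7u6mHd3d3d2ZVVWZ3doiZq83cu6qqq7u7y7qYh3d4iIh3ZmZnd3d4m83dy7uqu7u8zLqYh3iIiIiIdlRGeGVnis3dzMu6qru83dyph3d3d4iIdlRFeVRWeKzMzLu6mZq83d3Kh2ZmZ3eIh2VEaUREV4mqmZmYiIq83e7sp2VVZmZ4iIdlV0QzRFVmZmZ3Z4q83e7tyXZVVVVniZh1VjMyIjNFVVVWZ4q8ze7u3KhlVVRWeZmHZTMiIjRFZmZmd4mrze7u7cqGZVVVaJqYdiIiNEVnd3d3iImbzu/u7tuod2ZmZ5mYZSIiRWd4iImZiIiaze/+3My6mIh3d4iHVSERNXiIiZmamZmavN7tyqqqqZiHdmd2VBAAJGeIiJmaqqmZq83cuYeJmZiHZmZlVCEAE1Z3iIiZq6qZmrvLqHd3iZh3ZmZlVSIREkVniIiJq7qZmau6mHZniZiHZmZmVQ=="/>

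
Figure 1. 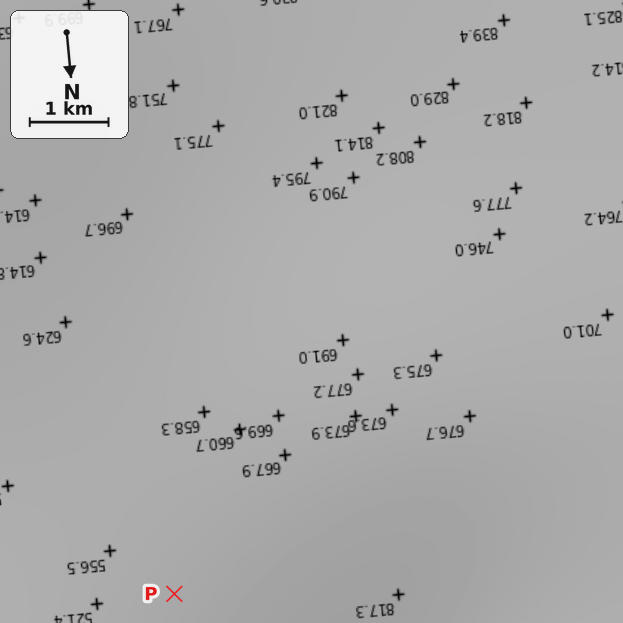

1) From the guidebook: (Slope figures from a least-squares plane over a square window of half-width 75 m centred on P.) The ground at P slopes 4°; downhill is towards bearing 73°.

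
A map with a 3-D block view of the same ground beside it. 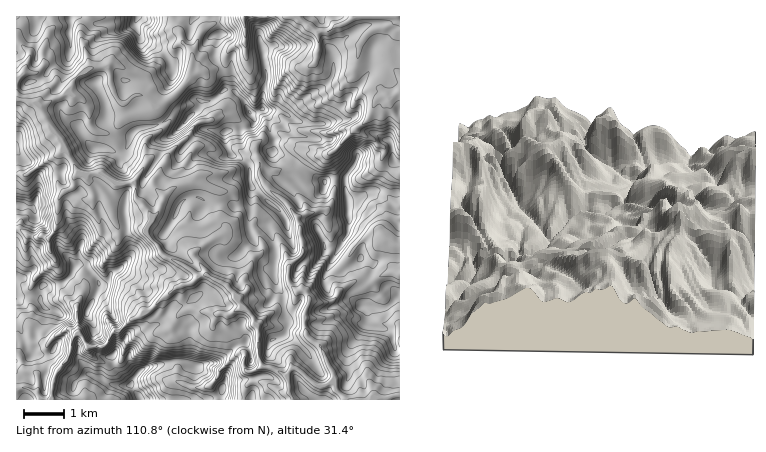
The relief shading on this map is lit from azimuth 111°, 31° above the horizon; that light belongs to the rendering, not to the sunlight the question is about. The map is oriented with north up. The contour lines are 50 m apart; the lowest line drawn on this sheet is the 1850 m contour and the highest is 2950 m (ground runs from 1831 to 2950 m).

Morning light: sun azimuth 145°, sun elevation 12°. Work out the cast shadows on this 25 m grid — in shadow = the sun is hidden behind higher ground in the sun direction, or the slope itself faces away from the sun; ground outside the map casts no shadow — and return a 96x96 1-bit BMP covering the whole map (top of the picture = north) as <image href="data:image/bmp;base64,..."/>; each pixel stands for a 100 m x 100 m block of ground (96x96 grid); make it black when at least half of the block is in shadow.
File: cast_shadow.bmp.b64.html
<image width="96" height="96" href="data:image/bmp;base64,Qk2+BAAAAAAAAD4AAAAoAAAAYAAAAGAAAAABAAEAAAAAAIAEAAATCwAAEwsAAAIAAAAAAAAA////AAAAAAAAAAAYAAAAAAAAAAfgQAAAT//AYgAfAADgcAADB//gYAw+AAACfAAAw//gcAx+wAAAfAH4AcDwMAxwwAAAfwP4AABwYA7B4AAAf5/8AAB4/84BwAAAf//+AAA4/4wBAAAAP///gAA8DggAAAAAP////B/MTAAAAAAAH//////iZAAAAAAAD//////wZAACAAABj//////8DgADwAABz//////8DgBHwAAAz//////8DgBH4AAA9//////ADwAD8AAAf8f///+AD+AAAAAAG8f///4AP+AAAAAAAcf///gAP8AAAAAAAAf///BvPwD4BgAAAYN//+B/v4D+HAAAAYI//8B/88DA8AAAAcAf/wAD4ID4AAAA48AP/gABAAD+DAAA4+AH/gAAPgL/jggAAeAAPwAAxgb5/wgAAfAAB+AAYAfg/8AYAOAAA/wAcALA/4AMAAAAAf5gIAAwfjEP4AAAAH/gAAA4GD8P+AIAAA+AAAA4AD/v/AYAAA8AMAy4ADz3/AeAAGAAOAzcAAD5/A/AAcAAOA7cAADw/AfgH4AAHA/kAABx82fwHgAAHAfyGABx/3f4GAAEDgHzDAAx/3/4AAcPAgH5DAA1/z/8AAGPAAH5hAA//5/+AAAHgAHxgAA//5//AAAAAAHzwABz/4/+EAAAAAPj4AAA/5/weAAAAAPH4AAA/4/gfAAAgAPn4AAA/4mAfAAAgAPn4AAA/8AAfgAAgAP3wAAA/4AAfgAAgAP/wAAA/4AAHwAAAAH/4AAA/xAAHwAAAAAH4AD4/hAAD4AFgMAD4AD4+AAgD8ANg4ADwAD8fABgD/wJwwADwAD8PwBwA/4BwgATzwP8AwD6AfwBwAATz//8AwDyACABwAABz//8AwADAAAZwAA9x//8ABADgAA/wAA/4/z+AAABgAAHwAB/4fiPMAAAxgABgAB/8HAD8AAA5gAAAAD/+DgAcAAAYAAAAAD/+B0AMAAAAwh4AAH/+B0AAgAAAY/gDwH//zwAABAAAceADwH///gAADgAQGAADwAP//AAADgAeDAADgAH//gAAAAQfgAAAAD//zyAAAA4Hwx4AAAH//zAAAA/j4//AAAB//zAAhA//8f+AAA5//zgBzg//+P4AAH/g/zADzgf//DwAAP/OfgADzgAf/gA2BH+PfCB53AAP/gA/eD+HePA8gAAP+ABvcAOzcIAeAAAP//BPcMD5gAAAAAAP//gfM+A4AAAAAAAP//w/M/g8ADAQAAAEf/+/Of4eADgAeAAAP/+/Gf8fAD8AfCAAH///D/8HAD+AfyAAH/9/D/8AABjAP3AGD/5/A/4AAADAHkAHD/x/Af4AAAQAAAAAB/A/AA4AAAYAAAAAA8M+AAcAAAYEAAAAA4M+AAcAAAAOAAAAYAG+AAYAAAAOAAAAYQC+AAcAQAAECAEAAYA+ZyeAYAAABAEAAcA+f/fgcAAAAgAAAPA+f//4OAAOADgAAP8+f//8HgAOADwAAPw//4h/AAAMAD4AAHB//oAf/AACB/8AAAB//gAH/8="/>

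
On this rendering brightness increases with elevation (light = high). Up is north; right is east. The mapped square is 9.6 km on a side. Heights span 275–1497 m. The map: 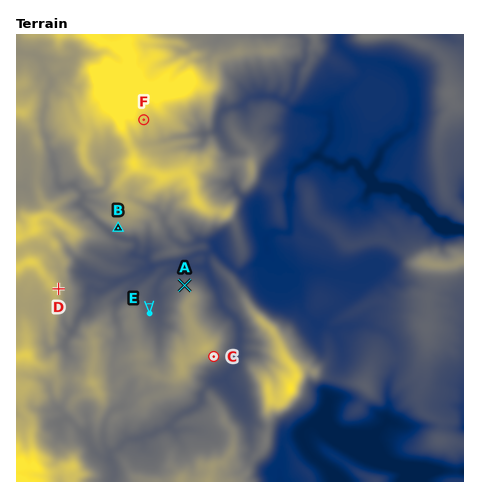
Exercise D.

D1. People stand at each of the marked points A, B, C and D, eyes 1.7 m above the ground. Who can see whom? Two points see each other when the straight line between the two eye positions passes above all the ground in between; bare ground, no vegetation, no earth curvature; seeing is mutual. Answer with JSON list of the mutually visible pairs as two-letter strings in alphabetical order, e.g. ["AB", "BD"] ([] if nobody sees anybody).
["AB", "AD", "BD"]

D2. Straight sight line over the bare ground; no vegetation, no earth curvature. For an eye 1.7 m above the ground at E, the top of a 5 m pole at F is out of sight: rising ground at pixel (146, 201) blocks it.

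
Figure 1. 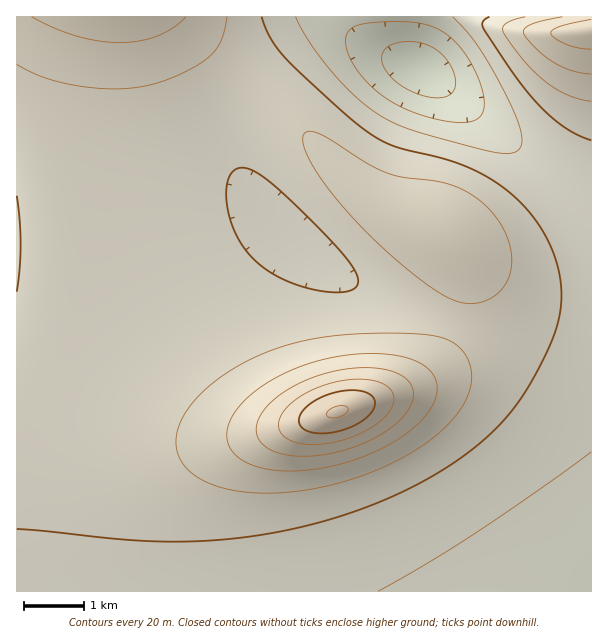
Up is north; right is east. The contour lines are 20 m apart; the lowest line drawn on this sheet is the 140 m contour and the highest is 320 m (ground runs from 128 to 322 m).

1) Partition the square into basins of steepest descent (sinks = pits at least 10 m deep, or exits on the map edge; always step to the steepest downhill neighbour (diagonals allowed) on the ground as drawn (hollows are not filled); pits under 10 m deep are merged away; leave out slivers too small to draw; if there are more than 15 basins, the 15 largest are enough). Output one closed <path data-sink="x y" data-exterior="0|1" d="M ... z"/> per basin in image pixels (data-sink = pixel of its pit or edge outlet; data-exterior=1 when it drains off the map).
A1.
<path data-sink="591 591" data-exterior="1" d="M455 241l-3 1 10 13 2 12 0 27-12 42-8 17-19 21-12 10-24 12-65 20-55 16-56 7-36-1-33-6-78-23-49 3-1 179 575 1 1-284-38-2-29-8-30-18z"/><path data-sink="299 243" data-exterior="0" d="M176 16l-87 0-4 7-12 48-7 46 4 174 4 24 11 23 24 30 38 34 39 22 35 9 33 0 49-11 74-22 36-16 12-10 19-21 8-17 8-21 4-21 0-27-7-21-14-12-21-8-27-14-33-22-92-92-54-43z"/><path data-sink="420 69" data-exterior="0" d="M591 16l-415 1 40 38 54 43 81 83 23 18 21 13 51 23 18 13 31 32 30 18 29 8 37 1z"/>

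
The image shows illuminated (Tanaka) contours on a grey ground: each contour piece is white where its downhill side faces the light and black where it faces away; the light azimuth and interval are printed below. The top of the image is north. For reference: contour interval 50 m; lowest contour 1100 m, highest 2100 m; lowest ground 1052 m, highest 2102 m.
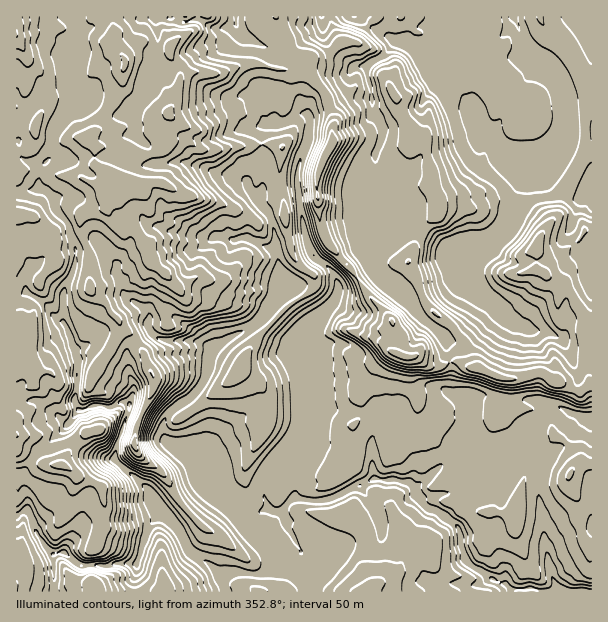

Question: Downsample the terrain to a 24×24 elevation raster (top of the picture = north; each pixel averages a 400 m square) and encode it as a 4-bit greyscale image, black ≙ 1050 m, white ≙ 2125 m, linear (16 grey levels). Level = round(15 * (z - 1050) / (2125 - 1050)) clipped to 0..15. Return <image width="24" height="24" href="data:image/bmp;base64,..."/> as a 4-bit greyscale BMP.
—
<image width="24" height="24" href="data:image/bmp;base64,Qk2WAQAAAAAAAHYAAAAoAAAAGAAAABgAAAABAAQAAAAAACABAAATCwAAEwsAABAAAAAAAAAAAAAAABEREQAiIiIAMzMzAERERABVVVUAZmZmAHd3dwCIiIgAmZmZAKqqqgC7u7sAzMzMAN3d3QDu7u4A////AKiZd3U0QzRVQzISEqiJdmREMzNERCMyI5mahUVTMzREQyMzM5qqhFUzMzQzMjNDNKu6dWMzMzMzIzMzRLu4eEM0MzQ0MzMzRMq6h0RFUzRERDMzM7qZeFVVVDRERDRDM8uqioVmVDREVERVZsubqoZWUzRXh2dmZcuaqYZWUzRphmVDRcqrqZl2VTRoZkMzRbu7qrqYZVR2VDI0Vcy7vLqYZlZlYyNWVMy7zKmHZmdVYyI1VNzMzLmId3ZVVUMkQ8vN3MuXdoZVVlQiMszN3MqHdpdVVkIiIszNzMuYh4lVZTIiIszMzMuYd3hVZSIiIszMzMuYd3dWUyIiItzM3MuoiIZWQiIiItzM3MqYiHZUMiIiIuzMy7qHh1VDMyIiIg=="/>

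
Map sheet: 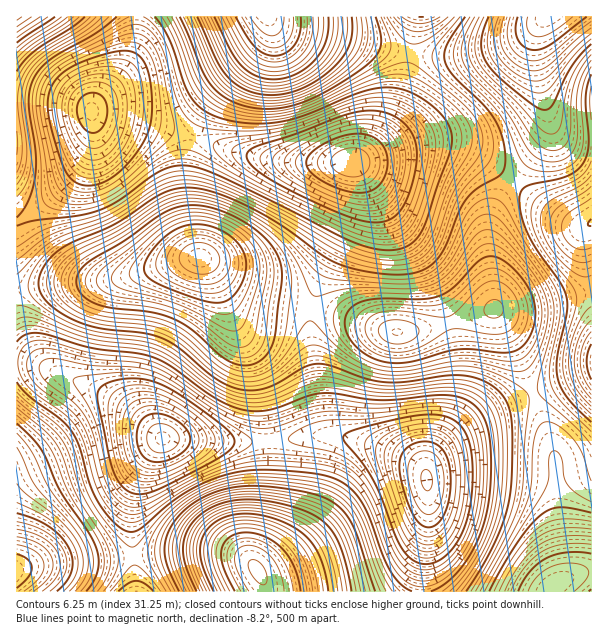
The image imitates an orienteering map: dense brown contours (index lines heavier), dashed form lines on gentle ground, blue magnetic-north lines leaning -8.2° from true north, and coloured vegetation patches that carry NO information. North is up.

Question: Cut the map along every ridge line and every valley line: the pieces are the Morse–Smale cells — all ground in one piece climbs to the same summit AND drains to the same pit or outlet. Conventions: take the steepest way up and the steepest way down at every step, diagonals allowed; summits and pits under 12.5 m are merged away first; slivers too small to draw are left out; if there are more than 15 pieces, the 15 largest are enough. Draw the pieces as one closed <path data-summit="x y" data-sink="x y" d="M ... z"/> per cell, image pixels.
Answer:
<path data-summit="200 258" data-sink="162 438" d="M201 258l-27 4-61 18-50 3-46 7-1 72 26 4 68 30 28 19 26 24 103 3-2-35-11-44-20-42-23-52z"/><path data-summit="398 332" data-sink="351 162" d="M444 145l-30 1-62 16 4 15 0 20-4 19-34 71-6 18 0 3 35 8 40 15 18 1 45-8 35-11 9-5-6-54 0-26 8-24 16-22-38-28z"/><path data-summit="257 570" data-sink="426 480" d="M339 436l-31 0-40 5-2 60-4 23-9 27 0 13 11 17 1 10 155 1 8-67 0-33-4-22-10-8-25-12z"/><path data-summit="398 332" data-sink="426 480" d="M494 308l-44 16-45 8-18-1-40-15-35-8-2 6 0 21 10 78 5 18 7 5 28 4 36 12 23 12 7 10 6-16 15-18 15-12 36-20 36-15-18-45z"/><path data-summit="552 587" data-sink="426 480" d="M533 394l-35 14-22 12-29 20-15 18-6 16 2 18 0 33-6 39 0 28 127 0 16-16 0-22-7-47-4-54z"/><path data-summit="17 572" data-sink="162 438" d="M29 362l-13 1 0 206 37-7 79-6 0-49 2-16 12-30 17-23-25-23-28-19-60-28z"/><path data-summit="200 258" data-sink="92 111" d="M96 114l-4 0-1 33-12 24-26 27-37 24 1 68 46-7 50-3 86-23-5-8-7-40 0-48 6-23-34-11-57-11z"/><path data-summit="267 17" data-sink="351 162" d="M269 16l1 14-5 11-17 21-32 34-14 20-9 21 44 15 45 10 57 1 18-3 17-16 17-24 12-30 7-36-66-17-57-9-11-4z"/><path data-summit="200 258" data-sink="351 162" d="M194 138l-2 2-5 21 0 48 5 28 6 18 15 11 23 23 16 9 59 10 7-21 34-71 4-19 0-20-4-15-49 1-31-3-35-8z"/><path data-summit="17 17" data-sink="92 111" d="M135 16l-119 1 1 205 18-11 27-21 23-28 7-22-1-29 7-12 24-27 8-13 6-23z"/><path data-summit="548 17" data-sink="351 162" d="M540 22l-19 16-39 14-30 4-21 0-20-2-8 36-12 30-17 24-19 17 5 1 54-16 30-1 30 9 38 27 24-28 12-21 0-16-8-32-5-27 0-18z"/><path data-summit="257 570" data-sink="162 438" d="M189 439l-27 0-11 14-9 17-8 21-2 16 1 48 46-3 43 0 15 2 15 10 1-13 9-27 4-23 2-58z"/><path data-summit="267 17" data-sink="92 111" d="M267 16l-130 0-1 20-6 23-8 13-24 27-7 12 11 5 45 8 45 14 10-22 14-20 32-34 17-21 5-11z"/><path data-summit="398 332" data-sink="591 222" d="M513 182l-7 6-10 16-8 24 0 26 6 54 27-1 70-15 1-68-13 2-19-9z"/><path data-summit="200 258" data-sink="426 480" d="M209 264l-1 2 12 21 14 34 20 42 10 35 4 42 16 0 24-4 22 0-6-8-4-15-10-78 2-26-3-2-57-9-16-9z"/>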